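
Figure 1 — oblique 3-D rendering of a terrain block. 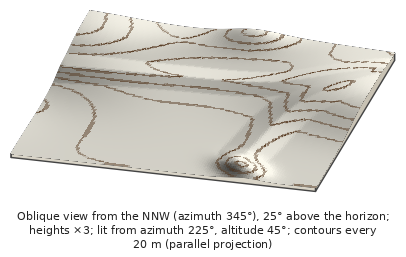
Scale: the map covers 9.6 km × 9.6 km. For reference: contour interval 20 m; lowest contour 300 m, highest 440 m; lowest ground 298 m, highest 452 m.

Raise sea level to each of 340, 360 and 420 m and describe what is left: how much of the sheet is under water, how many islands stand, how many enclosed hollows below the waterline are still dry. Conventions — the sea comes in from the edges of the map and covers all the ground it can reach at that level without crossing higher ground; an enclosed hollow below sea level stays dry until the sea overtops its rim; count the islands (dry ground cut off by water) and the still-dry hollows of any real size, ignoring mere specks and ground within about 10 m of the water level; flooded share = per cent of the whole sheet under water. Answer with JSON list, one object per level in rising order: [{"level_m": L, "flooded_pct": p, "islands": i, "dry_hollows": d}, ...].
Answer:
[{"level_m": 340, "flooded_pct": 42, "islands": 0, "dry_hollows": 0}, {"level_m": 360, "flooded_pct": 53, "islands": 1, "dry_hollows": 0}, {"level_m": 420, "flooded_pct": 95, "islands": 0, "dry_hollows": 0}]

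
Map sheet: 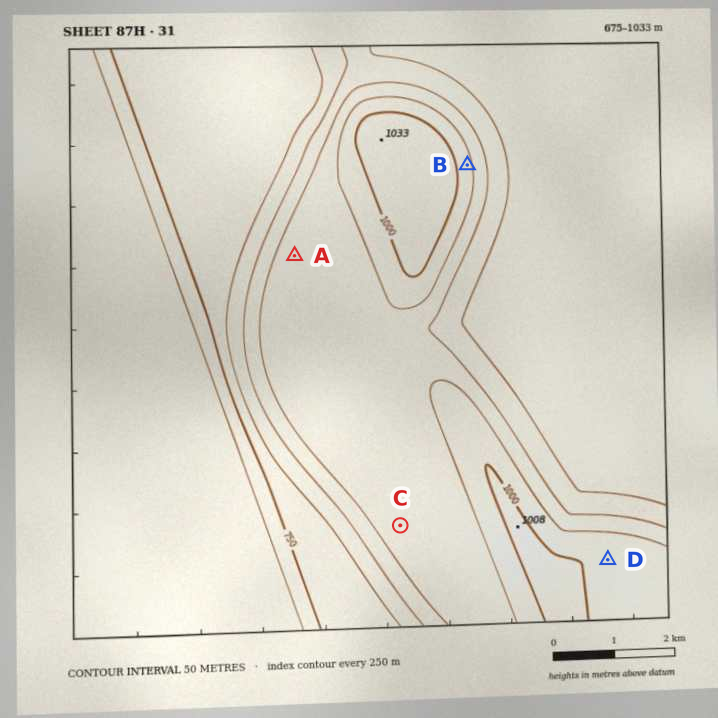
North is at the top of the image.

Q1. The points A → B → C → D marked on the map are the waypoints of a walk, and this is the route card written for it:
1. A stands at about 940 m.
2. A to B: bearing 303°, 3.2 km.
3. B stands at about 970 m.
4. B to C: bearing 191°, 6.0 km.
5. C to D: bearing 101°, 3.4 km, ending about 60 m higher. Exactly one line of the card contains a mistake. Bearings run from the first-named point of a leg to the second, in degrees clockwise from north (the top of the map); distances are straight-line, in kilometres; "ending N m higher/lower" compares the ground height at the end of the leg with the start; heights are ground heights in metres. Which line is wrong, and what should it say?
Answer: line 2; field bearing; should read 63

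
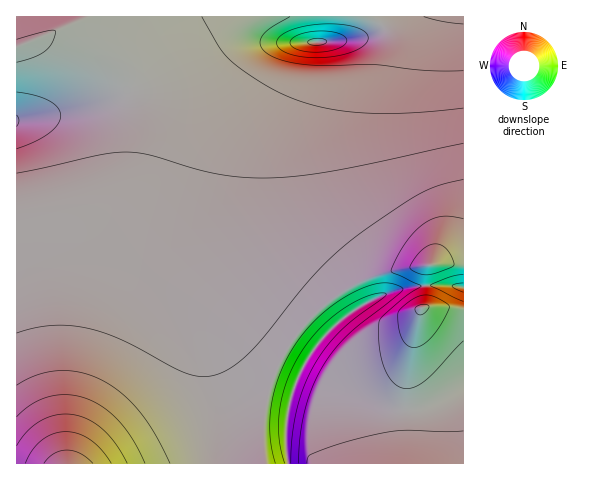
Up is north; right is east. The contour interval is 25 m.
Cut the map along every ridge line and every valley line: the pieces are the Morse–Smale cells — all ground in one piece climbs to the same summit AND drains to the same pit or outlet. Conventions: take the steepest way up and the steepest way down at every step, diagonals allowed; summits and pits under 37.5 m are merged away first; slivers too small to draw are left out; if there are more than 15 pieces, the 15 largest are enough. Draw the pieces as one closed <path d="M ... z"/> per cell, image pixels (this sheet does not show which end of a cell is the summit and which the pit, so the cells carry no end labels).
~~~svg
<path d="M386 16l-370 1 1 31 18-9 12-2 31 13 30 17 18 21 7 14 5 24-1 32-16 62-12 77-32 112-7 38-1 17 195-1-2-25 2-31 8-26 12-28-19-13-14-13-16-20-14-28-9-33-2-21 1-36 7-34 19-46 21-33 10-22 8-8 10-3 47-1 27-4 16-8z"/><path d="M463 16l-75 0-12 14-16 8-79 6-11 8-10 22-21 32-13 28-13 48-2 38 3 30 7 24 16 31 23 28 23 17 4 0 16-24 22-22 21-15 25-13 26-7 29-3 0 20 38 1z"/><path d="M47 37l-12 2-19 9 1 416 51-1 9-54 30-102 13-82 18-75 0-24-3-17-15-29-12-13-18-11z"/><path d="M425 286l-26 3-39 17-23 17-14 14-17 25-14-6-2-4-4-1-2 2 20 11-13 32-4 21-1 31 2 16 118-1 0-80 14-72 6-5z"/><path d="M453 286l-27 0 0 20-6 5-14 72 0 81 58-1 0-175z"/><path d="M426 266l-44 7-36 16-21 15-22 22-15 21-1 4 19 11 17-25 14-14 23-17 39-17 26-3z"/><path d="M285 353l-13 28-8 26-2 31 3 26 23-1-2-15 1-31 4-21 13-32z"/><path d="M213 182l-3 20 1 36 5 24 8 23 11 22 16 20 23 20 11 5 0-2-19-12-15-15-20-28-10-21-9-39-1-29 3-23z"/>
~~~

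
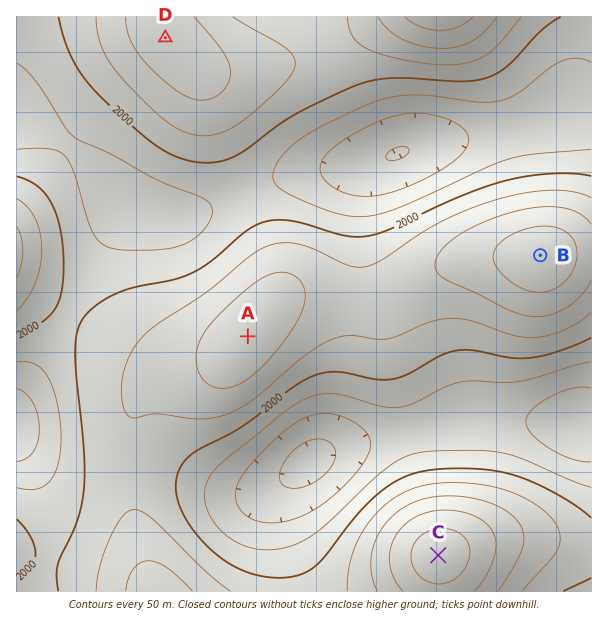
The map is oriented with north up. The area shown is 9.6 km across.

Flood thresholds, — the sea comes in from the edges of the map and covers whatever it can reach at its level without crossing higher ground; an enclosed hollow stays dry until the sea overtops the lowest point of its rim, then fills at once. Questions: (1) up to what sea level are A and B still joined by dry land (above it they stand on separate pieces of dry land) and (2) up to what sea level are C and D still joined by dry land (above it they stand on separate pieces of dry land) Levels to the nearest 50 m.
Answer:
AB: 2050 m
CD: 1950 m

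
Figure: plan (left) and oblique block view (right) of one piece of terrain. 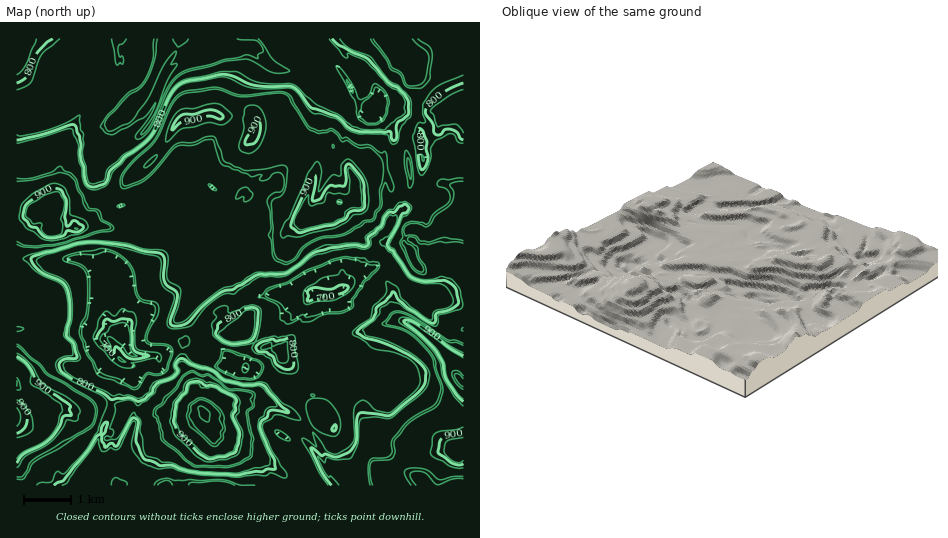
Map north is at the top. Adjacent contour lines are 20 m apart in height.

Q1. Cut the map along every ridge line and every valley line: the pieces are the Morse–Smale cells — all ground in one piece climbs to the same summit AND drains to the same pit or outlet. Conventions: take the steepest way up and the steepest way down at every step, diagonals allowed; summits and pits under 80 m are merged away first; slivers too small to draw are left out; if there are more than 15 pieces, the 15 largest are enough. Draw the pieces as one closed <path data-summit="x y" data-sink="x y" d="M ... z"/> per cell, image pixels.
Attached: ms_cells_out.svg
<path data-summit="319 216" data-sink="377 111" d="M392 38l-83 0 5 9 11 5 18 22-3 4-3 0-2 3-3 0-7-8-11-6-8 0-6 6-28-5-17-13-2-9-12 0-9 4-11-2-4 3-9-4-12 9-11 1-9 3-14 14-7-3-11 20-31 30-5 16-6 7-6 1-2 3 0 4 6 8-4 23 5 12 11 10 7 2 1 11 7 2 6 7 26-19 16-6 15-15 3-17 2-24-5-28 17-5 6 0 5 3 37 1 3 3 0 11-4 8 11 6 7-1 14-14 5 2 19 28 3-1 4 7-12 37 0 8 4 7 17-3 3-3 2-11 5-4 18 3 2-4-2-14 14-8 20 3 21-7 1 14 6 4 31-4 9 2 7 5 1-151-5 18-5 7-16 7-13 0-12-4 0-4-15-13z"/><path data-summit="319 216" data-sink="118 331" d="M213 113l-23 5 5 28 0 16-5 25-15 15-16 6-25 18 3 4 10 2 25-6 3 6 1 13-4 8-11 4-15 12-20 6-3 3 1 30-4 25 4 3 3 12 6 7 22 0 3-3 0-9 3-6 29-6 1-3-8-12 0-3 15-18 2-5 10-5 20-22 6 0 12-7 8 0 7 5 10-3 8-6 3-19 10-8 17-7-5-3-1-12 12-37-4-7-3 1-19-28-5-2-14 14-7 1-11-6 4-8 0-11-3-3-37-1z"/><path data-summit="460 379" data-sink="316 294" d="M392 264l-13 0-11 6-6 0-10 8-6 10-18 6 2 8 0 20-4 8 8 4-1 4 5 16-12 5-4 4-2 13 13 11 10 18 4 15 0 13-10 12-4 1-19-16-2 1 12 25 29 30 38 0-5-15 24-16-3-2-3-8 5-10 5-4 13 0 17 11-8-10-1-10 29-33 0-7-8-7-1-13-4-5 8-24 5-4 0-24-17-5-14-6-13 3z"/><path data-summit="204 414" data-sink="118 331" d="M190 331l-29 6-3 6 0 9-3 3-12 1-10-1-4-3-3-14-7-6-9 1-6 5 10 20 8 7-8 21-6 32-10 22-2 8-8 13-2 16 11 9 210 0-16-26-1-19-4-5 7-7 14 5 13-11 7 5 7 1 0-11-2-6-6-6-6 0-5 2 3 11-11 5-42-24-21-4-12 5-10 0-5-3-13 14-4-5-2-13-7-11-1-7-7-10 2-9 10-6-11-9 6-7z"/><path data-summit="17 383" data-sink="118 331" d="M80 258l-24 0-6 3-34-2 1 227 79-1-10-8 1-11 19-41 8-39 8-21-8-7-5-11-5-7 4-6 8-3-9-9-3-49-8-9z"/><path data-summit="204 414" data-sink="316 294" d="M302 286l-14 5-50 9-15-2-9 6-8 9 0 7-4 7 0 6-10-2-8 11 11 9-10 6-2 9 7 10 1 7 7 11 2 13 4 5 13-14 5 3 10 0 12-5 6 0 15 4 44 24 9-5-3-11 11-2 7 8 1 14-7 0-7-5-6 6 20 17 11-8 2-5 0-13-11-29-16-15 2-13 4-4 12-5-5-16 1-4-8-4 4-8-1-27-2-1-13 0z"/><path data-summit="319 216" data-sink="316 294" d="M372 174l-4 0-14 8 0 18-19 14-28 5-16 8-8 9-2 16-8 6-10 3-7-5-8 0-12 7-6 0-20 22-11 6-1 4-14 15-1 6 8 14 11 3 5-23 16-12 15 2 24-3 26-6 10-5 4 0 12 8 18 0 14-6 11-16 14-3 8-5 16 2 9 14 16 17 13-3 14 6 16 4 1-37-11-6-21-1-9 7-4 0-4-4-5-13-6-6 2-8 4-7-8-15-12-12 2-13-3-8-3-4z"/><path data-summit="45 209" data-sink="377 111" d="M115 38l-17 0-2 5-6 7-20 7-7 6-5 12-1 21-8 10-9 4 4 6 7 29-22 9-13-1 0 56 11 3 13 0 3-2 9 20 5-2 47-2 25 10 5-8-7-8-7-2-1-11-7-2-11-10-5-12 4-23-6-8 1-8-2-7 8-9 10-4 17-18-4-6-11-6-5-8 2-9 9-10z"/><path data-summit="45 209" data-sink="118 331" d="M43 210l-3 2-24-2 0 48 22 3 42-3 16 6 9 13 0 31 2 14 6 8 6 2 3-4 2-20-1-30 3-3 20-6 29-19 1-12-4-12-25 6-14-4-4 8-25-10-47 2-5 2z"/><path data-summit="204 414" data-sink="377 111" d="M308 38l-192 0 3 29-9 10-2 9 5 8 10 5 6 7 15-15 11-20 7 3 14-14 9-3 11-1 12-9 9 4 4-3 11 2 9-4 12 0 2 9 8 7 13 8 24 3 6-6 8 0 11 6 7 8 3 0 2-3 3 1 3-5-7-10-11-12-11-5z"/><path data-summit="319 216" data-sink="118 331" d="M409 170l-16 3-6 4 5 12-2 13 12 12 8 15-4 7-2 8 6 6 5 13 4 4 4 0 9-7 21 1 10 6 1-76-8-5-9-2-31 4-6-4z"/><path data-summit="460 379" data-sink="118 331" d="M463 389l-28 33 1 10 9 10-21-12-12 2-8 13 3 8 3 2-24 16 6 15 72-1z"/><path data-summit="204 414" data-sink="377 111" d="M97 38l-80 0-1 71 8 4 7 0 18-7 9-14 0-17 5-12 7-6 20-7 6-7z"/><path data-summit="460 379" data-sink="118 331" d="M295 429l-2 0-7 9 4 3 1 19 13 22 4 4 43 0-11-15-16-15-10-24-2-2-8 4z"/><path data-summit="319 216" data-sink="118 331" d="M463 38l-70 0 0 2 5 11 15 13 1 6 24 2 13-5 6-5 3-7z"/>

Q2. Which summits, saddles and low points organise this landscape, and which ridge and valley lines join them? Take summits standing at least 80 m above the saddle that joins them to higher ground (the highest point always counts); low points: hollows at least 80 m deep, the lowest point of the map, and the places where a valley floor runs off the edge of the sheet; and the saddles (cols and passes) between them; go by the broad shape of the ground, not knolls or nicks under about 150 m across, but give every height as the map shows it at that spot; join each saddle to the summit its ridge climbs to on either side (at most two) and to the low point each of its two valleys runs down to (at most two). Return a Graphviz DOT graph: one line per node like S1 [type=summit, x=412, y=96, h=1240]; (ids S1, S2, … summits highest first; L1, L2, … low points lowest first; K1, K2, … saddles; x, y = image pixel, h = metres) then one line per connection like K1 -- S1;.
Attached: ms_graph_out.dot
graph terrain {
  S1 [type=summit, x=204, y=414, h=981];
  S2 [type=summit, x=460, y=378, h=977];
  S3 [type=summit, x=17, y=382, h=964];
  S4 [type=summit, x=319, y=216, h=930];
  S5 [type=summit, x=47, y=209, h=930];
  L1 [type=low, x=120, y=333, h=673];
  L2 [type=low, x=341, y=289, h=681];
  L3 [type=low, x=377, y=111, h=723];
  K1 [type=saddle, x=133, y=228, h=827];
  K2 [type=saddle, x=110, y=407, h=814];
  K3 [type=saddle, x=404, y=207, h=786];
  K4 [type=saddle, x=314, y=435, h=780];
  K5 [type=saddle, x=213, y=309, h=779];
  K6 [type=saddle, x=305, y=418, h=778];
  K7 [type=saddle, x=185, y=334, h=778];
  K1 -- S4;
  K1 -- S5;
  K1 -- L1;
  K1 -- L3;
  K2 -- S1;
  K2 -- S3;
  K2 -- L1;
  K3 -- S4;
  K3 -- L2;
  K3 -- L3;
  K4 -- S1;
  K4 -- S2;
  K4 -- L1;
  K4 -- L2;
  K5 -- S1;
  K5 -- S4;
  K5 -- L2;
  K6 -- S1;
  K6 -- L1;
  K6 -- L2;
  K7 -- S1;
  K7 -- S4;
  K7 -- L1;
  K7 -- L2;
}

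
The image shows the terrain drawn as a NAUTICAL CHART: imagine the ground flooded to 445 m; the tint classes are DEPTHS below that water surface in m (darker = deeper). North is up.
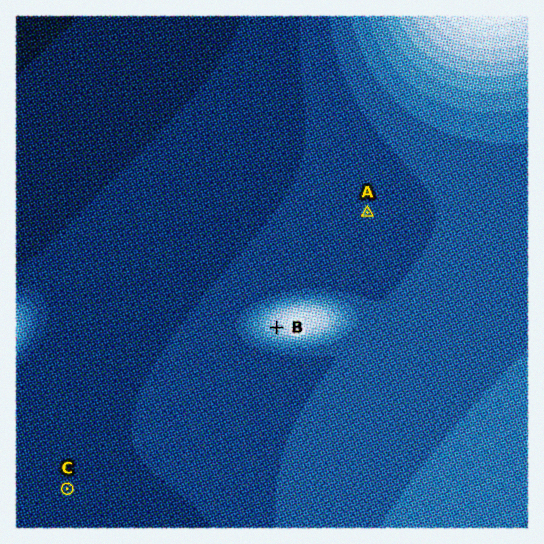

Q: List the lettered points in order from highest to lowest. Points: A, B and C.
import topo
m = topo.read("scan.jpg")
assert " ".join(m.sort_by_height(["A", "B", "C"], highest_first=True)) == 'B A C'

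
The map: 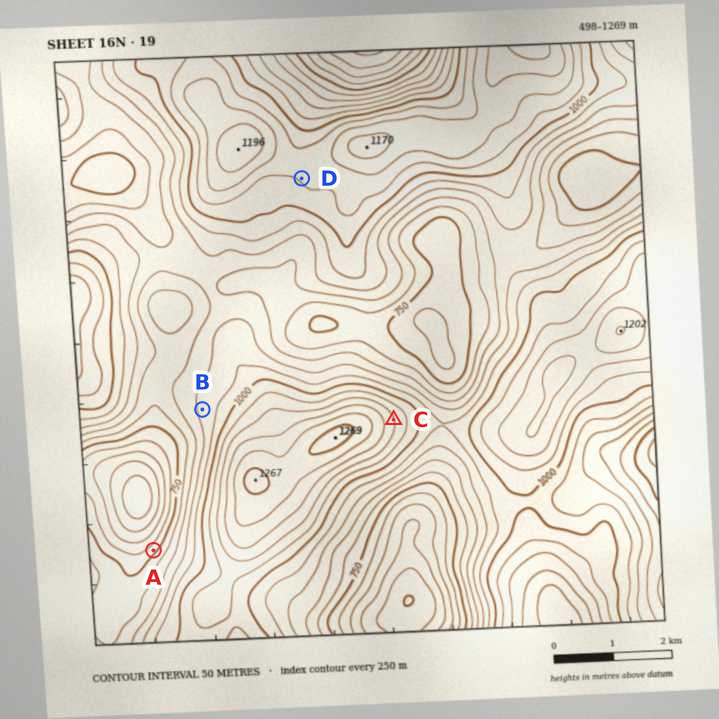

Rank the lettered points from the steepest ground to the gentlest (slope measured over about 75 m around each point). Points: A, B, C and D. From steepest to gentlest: A C B D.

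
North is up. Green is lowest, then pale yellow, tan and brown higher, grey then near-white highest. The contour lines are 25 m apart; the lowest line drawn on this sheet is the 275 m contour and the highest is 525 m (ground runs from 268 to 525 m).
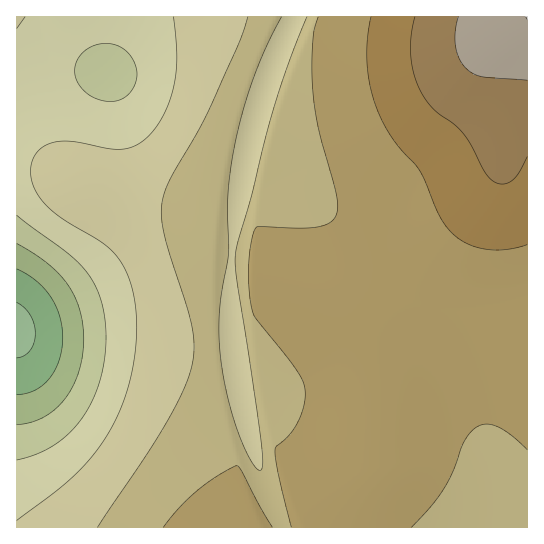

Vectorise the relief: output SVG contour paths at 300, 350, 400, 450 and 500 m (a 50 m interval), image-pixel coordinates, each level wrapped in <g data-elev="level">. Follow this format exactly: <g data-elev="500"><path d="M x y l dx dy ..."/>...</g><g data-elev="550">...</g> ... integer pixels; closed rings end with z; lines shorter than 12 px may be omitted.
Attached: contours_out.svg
<g data-elev="300"><path d="M17 269l19 12 15 16 9 20 3 21-4 22-9 18-7 7-8 5-9 3-9 2"/></g><g data-elev="350"><path d="M17 215l52 39 19 20 8 13 6 15 3 16 1 19-2 22-4 23-8 20-11 17-13 15-15 12-18 9-18 5"/><path d="M103 101l-12-5-9-7-6-10-1-10 3-11 8-8 11-5 12-2 10 3 10 8 6 11 2 12-4 12-7 8-11 4z"/></g><g data-elev="400"><path d="M248 17l-9 25-28 64-14 27-27 46-8 23 0 16 3 19 22 70 6 23 1 21-4 20-10 26-17 32-66 98"/><path d="M307 17l-18 44-14 44-40 149 2 28 25 167 0 17-1 4-2 0-6-7-8-15-8-20-8-25-9-46-1-42 3-25 6-35 0-61 7-52 9-35 11-33 12-29 15-28"/></g><g data-elev="450"><path d="M371 17l-4 22 0 23 3 21 5 22 7 16 9 16 30 35 16 38 7 13 7 9 8 7 10 5 10 4 24 2 24-5"/></g><g data-elev="500"><path d="M458 17l-3 16 1 14 4 12 7 11 7 4 9 3 44 3"/></g>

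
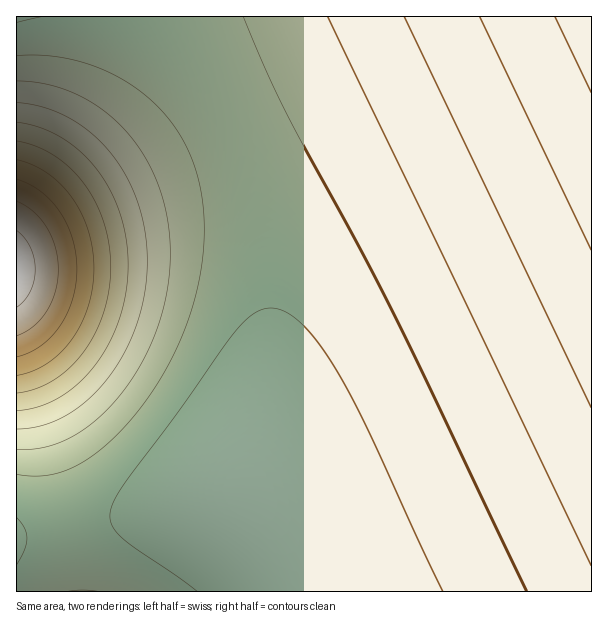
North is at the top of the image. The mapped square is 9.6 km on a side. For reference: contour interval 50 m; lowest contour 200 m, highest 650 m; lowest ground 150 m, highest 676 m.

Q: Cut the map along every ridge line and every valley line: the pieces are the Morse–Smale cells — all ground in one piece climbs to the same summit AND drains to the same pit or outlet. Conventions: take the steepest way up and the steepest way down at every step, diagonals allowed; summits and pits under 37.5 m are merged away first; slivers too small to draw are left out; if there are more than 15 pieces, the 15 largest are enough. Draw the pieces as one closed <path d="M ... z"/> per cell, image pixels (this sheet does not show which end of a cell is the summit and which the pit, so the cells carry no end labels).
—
<path d="M591 16l-139 0-224 107 18 42 14 51 8 44 3 40-3 71-8 49-12 54 0 18 34 42 22 33 9 18 1 7 278-1z"/><path d="M227 124l-72 36-68 38-49 31-22 17 1 290 67-10 66-14 72-18 26-3 0-17 12-54 10-64 0-81-6-44-8-33-15-45z"/><path d="M147 16l-131 1 1 229 21-17 49-31 68-38 73-37-32-52-22-29z"/><path d="M248 492l-26 2-72 18-66 14-67 10-1 55 296 1 1-7-9-18-22-33z"/><path d="M450 16l-302 1 39 42 21 30 18 33 4 0z"/>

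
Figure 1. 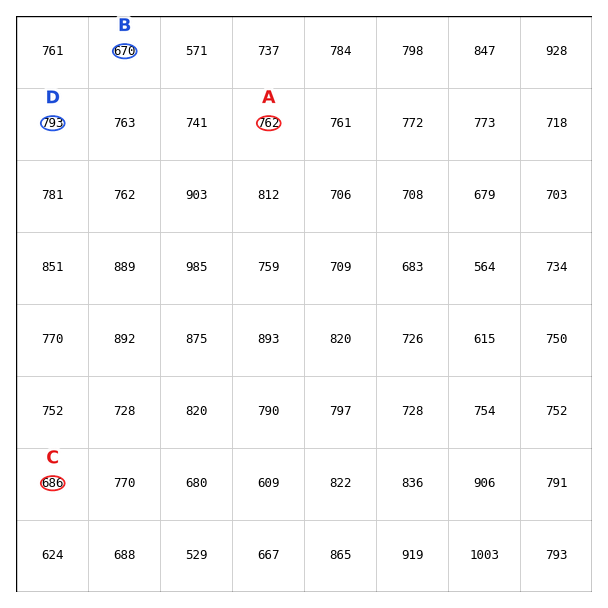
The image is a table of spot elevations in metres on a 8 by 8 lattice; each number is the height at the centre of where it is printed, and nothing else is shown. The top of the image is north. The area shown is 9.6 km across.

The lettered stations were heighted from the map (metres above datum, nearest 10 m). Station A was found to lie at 760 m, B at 670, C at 690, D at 790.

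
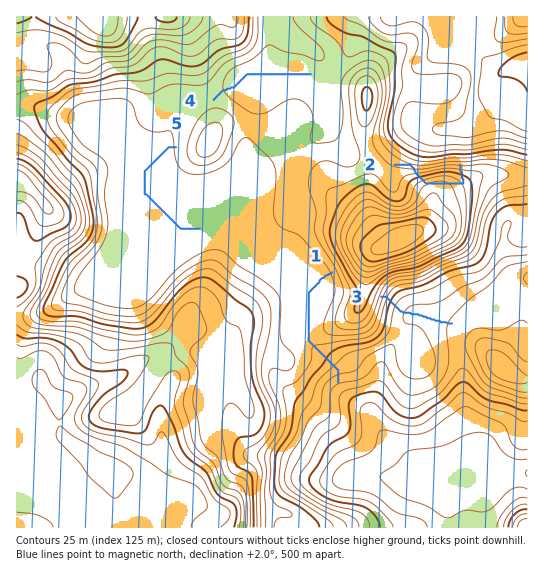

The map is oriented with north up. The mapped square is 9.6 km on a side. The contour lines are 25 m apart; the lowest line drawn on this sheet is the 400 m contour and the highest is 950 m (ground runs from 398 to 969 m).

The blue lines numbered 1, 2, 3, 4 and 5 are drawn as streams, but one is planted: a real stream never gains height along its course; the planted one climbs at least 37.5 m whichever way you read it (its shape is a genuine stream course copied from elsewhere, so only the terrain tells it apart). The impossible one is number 2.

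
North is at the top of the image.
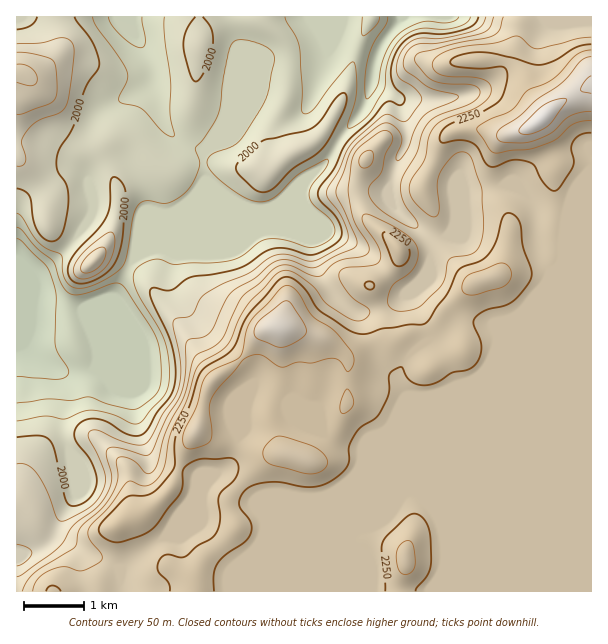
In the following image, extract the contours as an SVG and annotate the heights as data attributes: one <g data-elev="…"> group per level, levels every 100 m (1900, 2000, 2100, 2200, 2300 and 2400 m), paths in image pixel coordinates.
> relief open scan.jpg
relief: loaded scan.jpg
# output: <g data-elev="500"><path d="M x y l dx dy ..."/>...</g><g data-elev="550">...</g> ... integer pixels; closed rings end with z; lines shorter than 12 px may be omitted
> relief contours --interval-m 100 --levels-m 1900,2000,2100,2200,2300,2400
<g data-elev="1900"><path d="M17 227l6 4 15 18 15 12 8 23 8 9 6 2 9-1 30-11 5 0 4 3 33 50 4 14 1 22-1 12-3 9-13 11-9 5-24-4-22-8-17 3-25-1-30 4"/><path d="M142 17l3 24-1 5-3 2-9-3-10-9-11-12-3-7"/><path d="M459 17l-4 4-7 2-26-1-12 5-11 6-8 9-6 12-8 33-8 11-3 1-1-18 3-22 6-17 12-18 2-7"/></g><g data-elev="2000"><path d="M75 282l11 1 15-6 10-8 7-12 5-20 3-42-3-10-7-8-3 0-2 3-1 24-4 14-9 12-20 21-8 12-1 6 0 6z"/><path d="M263 192l10-4 20-19 21-13 9-9 7-10 14-27 3-11-2-6-3 0-6 5-15 22-8 8-10 3-39 9-7 5-19 17-2 6 3 6 15 15z"/><path d="M17 188l9 4 4 5 4 25 7 14 9 5 4 0 4-2 6-12 4-29-2-14-9-14 0-15 3-8 14-22 12-38 11-16 2-6-1-9-5-12-18-27"/><path d="M37 17l-2 5-5 4-13 3"/><path d="M195 17l-9 13-3 14 6 28 3 7 3 3 5-3 4-7 6-14 3-11-1-17-9-13"/><path d="M478 17l-4 7-8 5-22 5-27 0-10 5-9 9-6 14-1 13 4 12 9 9 0 6-5 3-9-4-4 1-15 18-21 18-7 11-10 21-15 21 0 4 2 5 15 15 6 12 1 9-6 7-13 8-11 4-6-1-21-6-13 1-9 4-17 12-9 4-24 5-22 3-20 13-6 0-10-2-5 2 2 10 15 33 6 17 3 21-2 18-5 9-12 15-9 16-7 6-6 1-7-2-21-12-11-3-10 1-9 6-3 6 1 8 15 20 7 17-2 12-7 11-13 6-4 0-4-3-3-8-10-46-6-10-9-3-22 1"/></g><g data-elev="2100"><path d="M82 272l4 1 4-1 10-6 6-11 0-4-2-3-6 0-11 8-6 10z"/><path d="M17 114l6 0 28-11 5-6 1-10-1-19-3-8-18-6-18-2"/><path d="M494 17l-4 10-7 6-43 10-23 1-6 3-5 6-3 10 1 5 3 4 22 16 28 7 1 3-6 4-21 9-8 5-8 13-7 19-9 12-3 0 0-2 5-14 1-7-5-8-8-6-6 0-6 4-18 14-7 8-15 37-1 6 20 45 1 5-1 4-41 21-7 0-20-7-12 1-7 5-14 12-24 15-6 9-15 30-6 5-15 2-3 3-1 30-3 18-4 11-12 18-14 33-6 4-27-8-8-1-3 2-2 6 5 18 1 7-3 11-7 10-7 8-22 16-9 17-7 7-34 25-6 3"/></g><g data-elev="2200"><path d="M361 167l4 1 6-3 2-7-1-7-4-1-7 5-2 6z"/><path d="M591 37l-13 2-41 10-6-2-10-10-6-1-20 7-40 5-12 5-7 4-3 5-1 4 3 5 3 3 11 2 22 1 11 2 8 5 1 8-4 7-8 7-35 13-10 8-6 11-4 23-14 21 0 10 4 9 9 10 8 5 6 0 2-9-2-24 4-12 14-17 7-2 6 2 5 7 9 30 1 39-1 10-4 9-7 5-18 3-4 3-7 24-22 22-12 5-12 0-6-3-2-3 1-12 5-9 14-10 6-7 4-10-1-9-6-9-13-10-27-14-8 0-1 3 1 4 15 24 3 8-1 6-2 3-4 2-30 3-3 2-2 5 2 7 9 13 20 16-2 6-8 4-10-2-21-14-15-18-19-14-10-3-9 4-30 33-7 11-7 20-5 7-8 7-17 10-5 6-10 33-16 33-6 31-6 12-6 6-6 3-6 0-10-5-3 1-19 25-19 20-2 4 0 5 4 7 9 11 1 4-1 3-18 10-6-1-12-3-15 3-12 9-5 12"/></g><g data-elev="2300"><path d="M401 573l4 2 5-2 3-3 2-4-1-18-4-7-8 2-5 8 0 13z"/><path d="M302 473l12 1 9-4 4-6-2-8-5-6-8-4-30-10-7 1-9 9-3 9 4 7 6 3z"/><path d="M188 449l13-3 9-5 2-7-3-24 2-11 8-12 23-26 5-4 8-2 6 0 15 10 6 2 15-5 15 1 21-5 8 4 6 9 1 1 3-3 3-9-3-9-17-21-22-14-13-22-6-7-6-2-5 2-30 32-5 10-4 22-3 6-26 12-9 8-3 7-6 23-13 27 0 10z"/><path d="M341 413l3 1 3-2 6-7 0-7-5-9-3 1-4 11-1 7z"/><path d="M466 294l10 1 28-9 7-8-1-9-4-5-6-1-31 12-5 4-2 6 1 6z"/><path d="M591 50l-7 1-7 3-23 24-9 6-18 7-15 19-24 10-10 6-1 3 14 22 7 2 14-3 16-1 11-2 16-7 18-16 9-3 9 0"/></g><g data-elev="2400"><path d="M521 134l11 0 16-8 6-6 13-21-4-1-8 2-13 6-22 22-1 3z"/><path d="M591 76l-7 7-3 7 10 3"/></g>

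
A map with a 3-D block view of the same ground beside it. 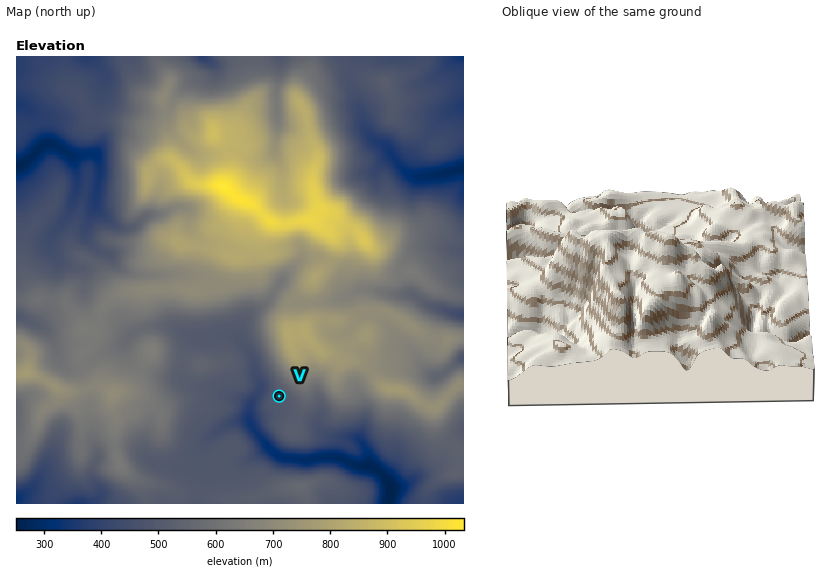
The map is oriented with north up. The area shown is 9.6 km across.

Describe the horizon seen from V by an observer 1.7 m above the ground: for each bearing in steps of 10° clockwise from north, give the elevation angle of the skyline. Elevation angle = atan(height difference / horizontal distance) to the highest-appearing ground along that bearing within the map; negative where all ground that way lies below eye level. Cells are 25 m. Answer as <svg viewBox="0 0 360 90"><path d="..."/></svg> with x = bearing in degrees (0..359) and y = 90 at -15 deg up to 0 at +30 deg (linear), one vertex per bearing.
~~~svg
<svg viewBox="0 0 360 90"><path d="M0 36l10-9 10-4 10-1 10 2 10 3 10 4 10 5 10 5 10 5 10 4 10 3 10 3 10 1 10 1 10 0 10-1 10 0 10 1 10 1 10 0 10 1 10 0 10-1 10-2 10-1 10-1 10-2 10 2 10-1 10 2 10-2 10-2 10-1 10-3 10-2"/></svg>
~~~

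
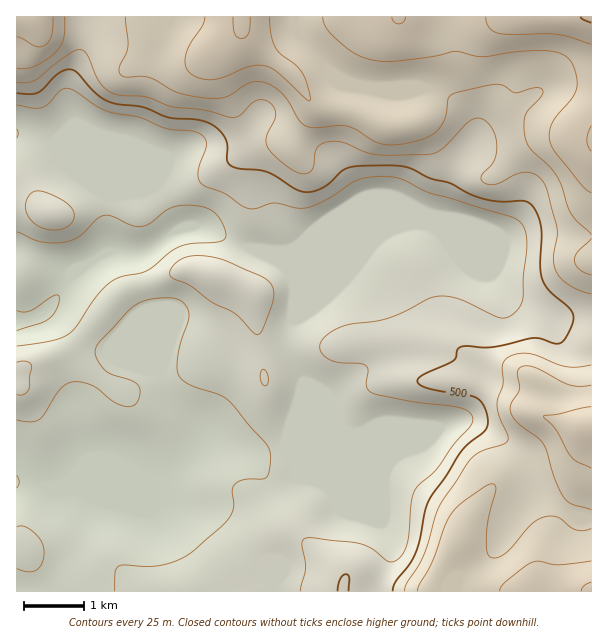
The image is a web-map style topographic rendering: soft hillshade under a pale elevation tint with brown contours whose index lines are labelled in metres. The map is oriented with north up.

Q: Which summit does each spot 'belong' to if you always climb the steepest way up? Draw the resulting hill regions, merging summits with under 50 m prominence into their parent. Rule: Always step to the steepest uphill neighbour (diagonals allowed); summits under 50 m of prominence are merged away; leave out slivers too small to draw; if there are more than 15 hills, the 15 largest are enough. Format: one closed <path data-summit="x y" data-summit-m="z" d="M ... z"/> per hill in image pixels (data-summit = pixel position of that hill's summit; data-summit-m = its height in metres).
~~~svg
<path data-summit="591 17" data-summit-m="627" d="M591 16l-505 1 0 15-2 13-12 29-5 19 7 33 29 66-2 1-11-7-23-24-11-22-40-6 1 458 358 0 3-2 0-6 13-30-1-17-6-12-10-7-32-12-10-14-11-10-27-4 0-17-6-11-5-3 110-1 9-2 57-24 9-9 7-15 5-13 0-11-9-10-18-7-40-1-30 6-24 13 7-11 0-26-4-27-6-13-14-14-76-31 18 1 18-6 49 0 50-20 25-2 9 5 11 11 15 20 31 14 13 17 13 11 36 16 37-2z"/><path data-summit="591 591" data-summit-m="604" d="M426 224l-25 2-50 20-49 0-18 6-13 0 71 30 14 14 6 13 4 27 0 26-4 8 30-14 21-2 31 0 27 8 9 10 0 11-5 13-7 15-9 9-57 24-9 2-54 2-55-2 6 9 5 10-1 12 27 5 11 10 10 14 32 12 10 7 6 12 1 17-13 30-1 8 214 0 1-275-38 1-36-16-13-11-13-17-31-14-15-20-11-11z"/><path data-summit="35 17" data-summit-m="592" d="M86 16l-70 1 0 115 2 2 38 6 11 22 23 24 12 7-28-67-7-33 1-10 17-44z"/>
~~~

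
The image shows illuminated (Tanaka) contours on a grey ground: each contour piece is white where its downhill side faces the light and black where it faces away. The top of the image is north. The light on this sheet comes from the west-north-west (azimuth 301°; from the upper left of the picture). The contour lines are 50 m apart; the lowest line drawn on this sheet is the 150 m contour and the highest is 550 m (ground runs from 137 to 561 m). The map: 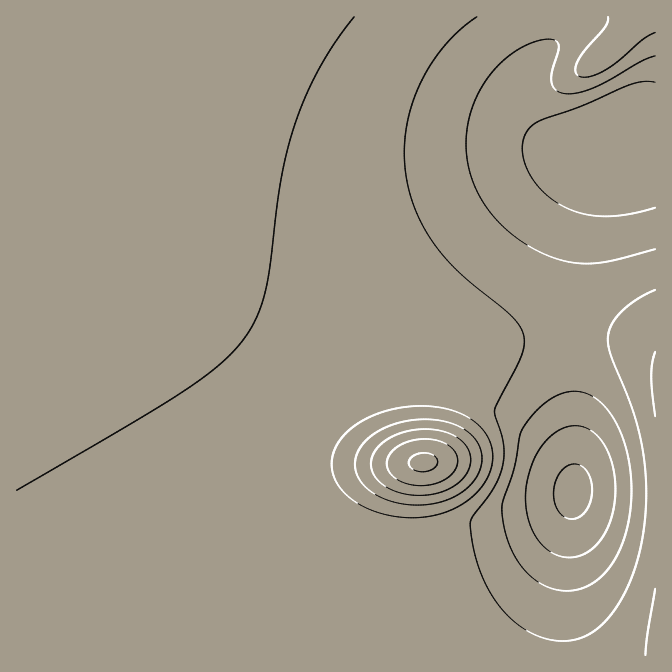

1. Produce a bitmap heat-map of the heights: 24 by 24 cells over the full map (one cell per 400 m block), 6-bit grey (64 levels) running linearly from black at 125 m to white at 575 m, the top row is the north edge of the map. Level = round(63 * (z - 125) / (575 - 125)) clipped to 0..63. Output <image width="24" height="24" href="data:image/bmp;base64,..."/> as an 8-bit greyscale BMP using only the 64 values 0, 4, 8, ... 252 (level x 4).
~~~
<image width="24" height="24" href="data:image/bmp;base64,Qk12BgAAAAAAADYEAAAoAAAAGAAAABgAAAABAAgAAAAAAEACAAATCwAAEwsAAAABAAAAAAAAAAAAAAEBAQACAgIAAwMDAAQEBAAFBQUABgYGAAcHBwAICAgACQkJAAoKCgALCwsADAwMAA0NDQAODg4ADw8PABAQEAAREREAEhISABMTEwAUFBQAFRUVABYWFgAXFxcAGBgYABkZGQAaGhoAGxsbABwcHAAdHR0AHh4eAB8fHwAgICAAISEhACIiIgAjIyMAJCQkACUlJQAmJiYAJycnACgoKAApKSkAKioqACsrKwAsLCwALS0tAC4uLgAvLy8AMDAwADExMQAyMjIAMzMzADQ0NAA1NTUANjY2ADc3NwA4ODgAOTk5ADo6OgA7OzsAPDw8AD09PQA+Pj4APz8/AEBAQABBQUEAQkJCAENDQwBEREQARUVFAEZGRgBHR0cASEhIAElJSQBKSkoAS0tLAExMTABNTU0ATk5OAE9PTwBQUFAAUVFRAFJSUgBTU1MAVFRUAFVVVQBWVlYAV1dXAFhYWABZWVkAWlpaAFtbWwBcXFwAXV1dAF5eXgBfX18AYGBgAGFhYQBiYmIAY2NjAGRkZABlZWUAZmZmAGdnZwBoaGgAaWlpAGpqagBra2sAbGxsAG1tbQBubm4Ab29vAHBwcABxcXEAcnJyAHNzcwB0dHQAdXV1AHZ2dgB3d3cAeHh4AHl5eQB6enoAe3t7AHx8fAB9fX0Afn5+AH9/fwCAgIAAgYGBAIKCggCDg4MAhISEAIWFhQCGhoYAh4eHAIiIiACJiYkAioqKAIuLiwCMjIwAjY2NAI6OjgCPj48AkJCQAJGRkQCSkpIAk5OTAJSUlACVlZUAlpaWAJeXlwCYmJgAmZmZAJqamgCbm5sAnJycAJ2dnQCenp4An5+fAKCgoAChoaEAoqKiAKOjowCkpKQApaWlAKampgCnp6cAqKioAKmpqQCqqqoAq6urAKysrACtra0Arq6uAK+vrwCwsLAAsbGxALKysgCzs7MAtLS0ALW1tQC2trYAt7e3ALi4uAC5ubkAurq6ALu7uwC8vLwAvb29AL6+vgC/v78AwMDAAMHBwQDCwsIAw8PDAMTExADFxcUAxsbGAMfHxwDIyMgAycnJAMrKygDLy8sAzMzMAM3NzQDOzs4Az8/PANDQ0ADR0dEA0tLSANPT0wDU1NQA1dXVANbW1gDX19cA2NjYANnZ2QDa2toA29vbANzc3ADd3d0A3t7eAN/f3wDg4OAA4eHhAOLi4gDj4+MA5OTkAOXl5QDm5uYA5+fnAOjo6ADp6ekA6urqAOvr6wDs7OwA7e3tAO7u7gDv7+8A8PDwAPHx8QDy8vIA8/PzAPT09AD19fUA9vb2APf39wD4+PgA+fn5APr6+gD7+/sA/Pz8AP39/QD+/v4A////AHh4eHh4eHh0dHh4eHh4dHRwbGhkZGRsfHh4eHh4eHh4dHR0dHR0dHBwaGBcWFxkeHx8eHh4eHh4eHh0dHR0dHBsZFhMREhYcHx8fHx4eHh4eHh4eHR0dHBsYEw8MDRIaHx8fHx8eHh4eHh4eHh0dHBoXEQsHCA8YHx8fHx8fHx4eHh4eHiEkJB8YEAgDBAwXIB8fHx8fHx8fHh4eIyszNS4gEggDBAsXICAfHx8fHx8fHx4fJC44OzQlFQsGBg0YICAgIB8fHx8fHx8eICUrLSkfFQ8LCxEaICAgICAgHx8fHx8fHh4fHx4aFxMQEBUcICAgICAgIB8fHx8fHh4eHRwbGRYUFBgeISAgICAgICAfHx8fHh4dHRwbGRgWFxkdISEhICAgICAgHx8fHh4dHBsaGRgXFxkcISEhISAgICAgHx8fHh0cGxoZFxYVFRYYISEhISEhICAgHx8eHh0bGhgXFRQTEhMUISEhISEhISAgIB8eHRwbGRcVExEPDw8QIiEhISEhISAgIB8eHRwaGBUTEA4MCwsLIiIiISEhISEgIB8eHRsZFxQRDgsJBwcIIiIiIiEhISEgIB8eHRsZFhMQDAkHBQUFIiIiIiIiISEhIB8eHRsZFhMPDAkHBQQEIiIiIiIiIiEhICAfHRsZFxMQDQwMCQYGIiIiIiIiIiIhISAfHhwaGBUSDw8TFQ8LIiIiIiIiIiIhISAgHx0bGRcUEhATGhoTISIjIyMiIiIiISEgHx4dGxkXFRMTFhoaA=="/>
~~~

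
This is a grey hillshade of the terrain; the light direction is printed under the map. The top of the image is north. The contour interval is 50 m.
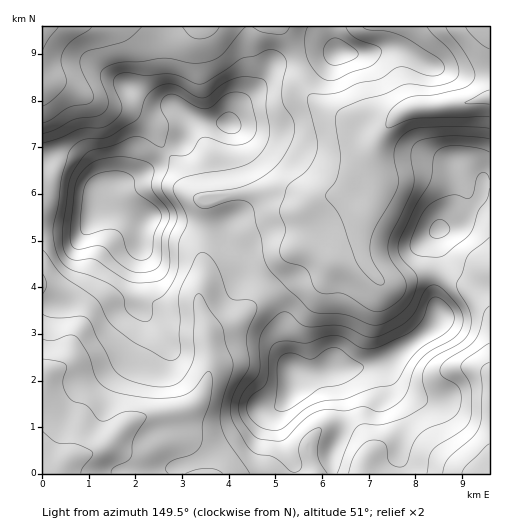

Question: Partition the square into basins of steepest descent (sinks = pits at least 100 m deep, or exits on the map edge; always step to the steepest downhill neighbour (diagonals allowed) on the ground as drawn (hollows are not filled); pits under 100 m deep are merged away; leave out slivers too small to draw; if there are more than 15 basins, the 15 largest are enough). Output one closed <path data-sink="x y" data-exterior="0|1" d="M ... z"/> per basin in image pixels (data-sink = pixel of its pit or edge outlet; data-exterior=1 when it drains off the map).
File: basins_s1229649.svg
<path data-sink="489 27" data-exterior="1" d="M489 26l-156 0 1 15 5 12-19 0-46 11-14 21-24 24-7 15-27-2-10-4-11 25-15 9-28 24-24 9-7 4-8 10-3 12 8-2 14 1 26 11 5-4 13 0 32 10 32 0 5 14 12 14 4 13 23 22 11 20 3 8 0 31 11 27 24-4 9-3 32-1 27-6 38-28 13-12 2-8-6-18 2-62 4-5 10-2 9-6 22-23 2-14 7-1z"/><path data-sink="43 473" data-exterior="1" d="M67 157l-25 3 0 313 290 1 0-24 12-31-1-21-7-25-3-4-5 0-21 6-12 1-2-2-9-25 0-31-3-8-11-20-23-22-4-13-12-14-5-14-32 0-32-10-13 0-5 4-14-7-19-5-15 3 0-6 3-10-2-13-16-19z"/><path data-sink="43 27" data-exterior="1" d="M332 26l-289 0-1 132 25-1 14 7 18 24 0 13 6-10 6-5 27-10 28-24 15-9 11-25 10 4 27 2 7-15 24-24 14-21 46-11 19 0-5-12z"/><path data-sink="489 473" data-exterior="1" d="M489 184l-6 0-2 14-22 23-9 6-10 2-4 5-2 62 6 21-6 9-47 36-27 6-26 2 9 28 1 21-12 31 1 24 157-1z"/>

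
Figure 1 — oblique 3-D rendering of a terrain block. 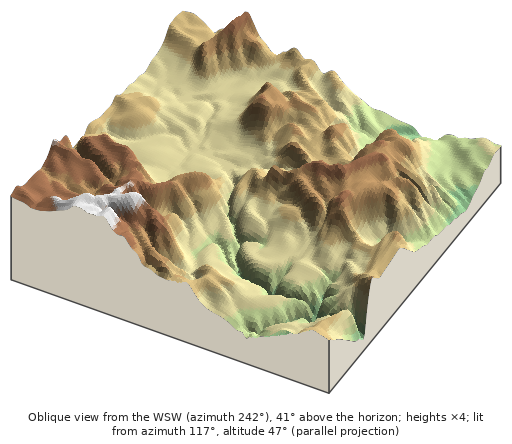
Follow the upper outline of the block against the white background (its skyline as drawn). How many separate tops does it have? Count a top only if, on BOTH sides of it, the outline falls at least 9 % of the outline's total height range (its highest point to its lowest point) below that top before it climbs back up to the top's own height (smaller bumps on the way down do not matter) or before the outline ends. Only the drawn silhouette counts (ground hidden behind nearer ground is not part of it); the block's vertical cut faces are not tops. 2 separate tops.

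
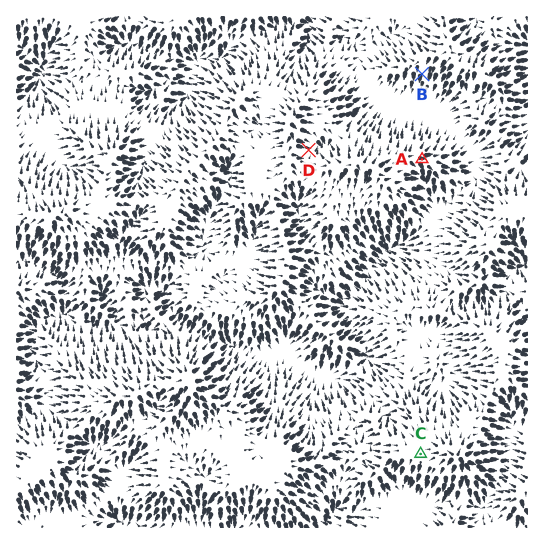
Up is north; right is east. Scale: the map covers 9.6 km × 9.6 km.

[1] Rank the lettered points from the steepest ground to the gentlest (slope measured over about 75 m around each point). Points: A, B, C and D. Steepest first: B A D C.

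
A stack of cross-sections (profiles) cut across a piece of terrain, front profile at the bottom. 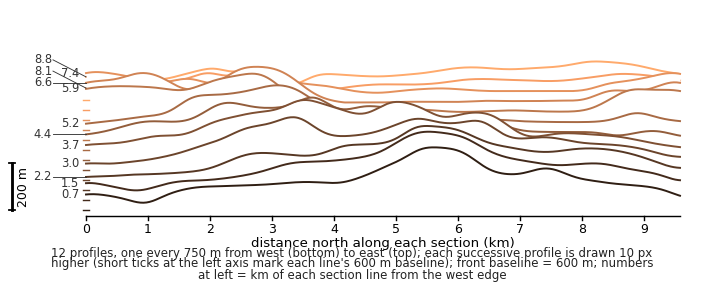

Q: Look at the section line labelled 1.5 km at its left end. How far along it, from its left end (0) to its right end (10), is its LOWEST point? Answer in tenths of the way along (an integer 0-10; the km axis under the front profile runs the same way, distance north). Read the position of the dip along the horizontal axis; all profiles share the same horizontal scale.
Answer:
1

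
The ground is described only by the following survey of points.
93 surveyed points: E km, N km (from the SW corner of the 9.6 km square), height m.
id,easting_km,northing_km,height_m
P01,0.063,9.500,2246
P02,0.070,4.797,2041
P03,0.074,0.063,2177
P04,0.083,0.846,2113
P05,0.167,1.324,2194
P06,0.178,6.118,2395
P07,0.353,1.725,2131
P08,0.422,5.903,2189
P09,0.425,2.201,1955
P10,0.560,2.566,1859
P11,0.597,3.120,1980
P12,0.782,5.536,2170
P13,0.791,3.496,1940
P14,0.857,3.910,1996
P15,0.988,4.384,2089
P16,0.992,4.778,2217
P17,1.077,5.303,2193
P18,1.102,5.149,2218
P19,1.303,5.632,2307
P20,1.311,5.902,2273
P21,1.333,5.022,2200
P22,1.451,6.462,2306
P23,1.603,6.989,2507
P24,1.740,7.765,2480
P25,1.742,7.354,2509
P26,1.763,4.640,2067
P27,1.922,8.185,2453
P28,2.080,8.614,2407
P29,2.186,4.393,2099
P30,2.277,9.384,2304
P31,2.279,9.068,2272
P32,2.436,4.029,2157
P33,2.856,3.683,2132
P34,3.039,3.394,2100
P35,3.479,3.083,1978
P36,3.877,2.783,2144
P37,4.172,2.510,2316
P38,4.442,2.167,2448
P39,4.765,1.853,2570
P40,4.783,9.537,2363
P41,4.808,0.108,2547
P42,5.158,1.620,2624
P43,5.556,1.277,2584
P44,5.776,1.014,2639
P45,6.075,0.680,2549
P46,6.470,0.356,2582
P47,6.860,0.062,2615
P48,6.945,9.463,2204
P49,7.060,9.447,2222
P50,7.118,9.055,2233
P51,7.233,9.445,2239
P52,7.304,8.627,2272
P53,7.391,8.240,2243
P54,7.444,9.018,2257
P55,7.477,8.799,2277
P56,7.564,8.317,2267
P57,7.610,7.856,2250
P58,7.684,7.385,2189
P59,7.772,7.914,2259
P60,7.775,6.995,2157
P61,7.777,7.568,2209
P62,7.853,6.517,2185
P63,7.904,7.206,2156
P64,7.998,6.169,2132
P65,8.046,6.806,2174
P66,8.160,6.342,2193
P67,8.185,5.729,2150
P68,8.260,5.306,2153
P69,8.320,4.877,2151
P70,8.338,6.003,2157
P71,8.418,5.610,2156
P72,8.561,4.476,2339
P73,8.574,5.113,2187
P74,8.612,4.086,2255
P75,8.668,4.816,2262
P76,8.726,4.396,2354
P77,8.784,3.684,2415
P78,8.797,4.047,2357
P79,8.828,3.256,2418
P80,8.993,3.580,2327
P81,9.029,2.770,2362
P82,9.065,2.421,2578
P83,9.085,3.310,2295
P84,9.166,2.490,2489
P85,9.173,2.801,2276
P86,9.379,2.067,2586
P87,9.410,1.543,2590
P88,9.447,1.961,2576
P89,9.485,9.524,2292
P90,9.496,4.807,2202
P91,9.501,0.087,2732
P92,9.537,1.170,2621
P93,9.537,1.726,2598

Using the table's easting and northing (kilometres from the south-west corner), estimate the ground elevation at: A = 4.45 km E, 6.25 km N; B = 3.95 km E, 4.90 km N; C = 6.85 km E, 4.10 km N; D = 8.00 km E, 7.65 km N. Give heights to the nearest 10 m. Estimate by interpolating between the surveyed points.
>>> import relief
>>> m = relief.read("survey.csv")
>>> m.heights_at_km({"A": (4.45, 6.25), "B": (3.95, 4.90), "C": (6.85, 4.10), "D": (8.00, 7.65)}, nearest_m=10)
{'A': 2100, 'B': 2150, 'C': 2280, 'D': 2200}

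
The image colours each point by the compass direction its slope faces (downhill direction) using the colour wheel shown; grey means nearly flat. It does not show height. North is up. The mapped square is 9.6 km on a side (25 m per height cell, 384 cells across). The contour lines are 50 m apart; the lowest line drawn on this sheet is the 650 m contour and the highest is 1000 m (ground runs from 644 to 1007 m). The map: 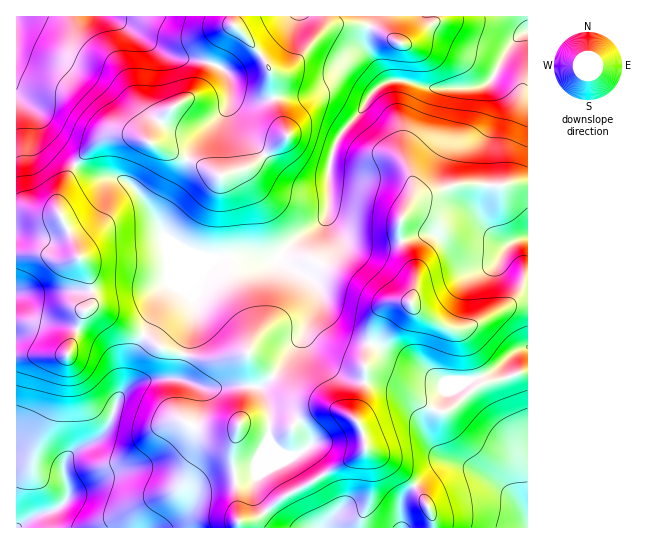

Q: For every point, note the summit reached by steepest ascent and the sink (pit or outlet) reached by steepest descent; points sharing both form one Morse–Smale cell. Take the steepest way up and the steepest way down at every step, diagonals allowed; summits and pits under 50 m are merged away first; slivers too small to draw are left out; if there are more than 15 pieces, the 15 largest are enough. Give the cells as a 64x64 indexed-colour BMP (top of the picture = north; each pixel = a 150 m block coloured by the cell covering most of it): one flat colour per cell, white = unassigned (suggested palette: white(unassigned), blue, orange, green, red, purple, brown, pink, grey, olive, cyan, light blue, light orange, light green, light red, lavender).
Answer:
<image width="64" height="64" href="data:image/bmp;base64,Qk12CAAAAAAAAHYAAAAoAAAAQAAAAEAAAAABAAQAAAAAAAAIAAATCwAAEwsAABAAAAAAAAAA////ALR3HwAOf/8ALKAsACgn1gC9Z5QAS1aMAMJ34wB/f38AIr28AM++FwDox64AeLv/AIrfmACWmP8A1bDFAHRERERERERERERERERE7u7oiIiIiIiIiGZmZmZmZmZmd0RERERERERERERERETM7oiIiIiIiIiIZmZmZmZmZmZ3d3RERERERERERERERMzKiIiIiIiIiIhmZmZmZmZmZnd3d0REREREREREREREzKqoiIiIiIiIiGZmZmZmZmZmd3d3RERERERERERERETMqqqIiIiIiIiIhmZmZmZmZmZ3d3dERERERERERERERMyqqqqIiIiIiIiIZmZmZmZmZnd3d0RERERERERERERMzKqqqqqIiIiIiIiGZmZmZmZmd3d3REREREREREREREzMqqqqqqqIiIiIiIiGZmZmZmZ3d3dERERERERERERETMzKqqqqqqqIiIiIiIhmZmZmZnd3d3RERERERERERERMzMqszKqqqqiIiIiIhmZmZmZmd3d3d3REREREREREREzMzMzMyqqqqoiIiIhmZmZmZmZ3d3d3d3RERERERERERMzMzMyqqqqoiIiIiGZmZmZmZnd3d3d3dEREREREREREzMREzKqqqqiIiIiIZmZmZmZmd3d3d3d3RERERERERERERERKqqqqqIiIiIhmZmZmZmZ3d3d3d3dERERERERERERERN3aqqqoiIiIiGZmZmZmZnd3d3d3d3RERERERERERETd3d2qqqiIiIiIhmZmZmZmd3d3d3d3dERERERERERETd3aqqqqqIiIiIiGZmZmZmZ3d3d3d3d3RERERERERERN3aqqqqqoiIiIiIhmZmZmZnd3d3d3d3d3dERERERERETaqqqqqqqIiIiIhmZmZmZmd3d3d3d3d3d3d0REREREQRqqqqqqqoiIiIZmZmZmZmZ3d3d3d3d3d3d3dEREREQRGqqqqqqqiIiIZmZmZmZmZnd3d3d3d3d3d3d0EREUQRERqqqqqqqIhmZmZmZmZmZmVVVVV3d3d3d3VVEREREREREaqqqqqoZmZmZmZmZmZmZVVVVXd3d3d3VVURERERERERqqqqoRZmZmZmZmZmZmZlVVVVV3d3d1VVVVEREREREREaqqEREWZmZmZmZmZmZmVVVVVXd3dVVVVVURERERERERqqERERZmZmZpmZZmZmZVVVVVd3dVVVVVVREREREREREaoRERFmZmaZmZmZZmZlVVVVVVVVVVVVVVERERERERERqhERERZmaZmZmZmZZmVVVVVVVVVVVVVVURERERERERERERERERGZmZmZmZmZlVVVVVVVVVVVVVVRERERERERERERERERERmZmZmZmZmVVVVVVVVVVVVVVVURERERERERERERERERGZmZmZmZmZVVVVVVVVVVVVVVVREREREREREREREREREZmZmZmZmZlVVVVVVVVVVVVVVVURERERERERERERERERmZmZmZmZmVVVVVVVVVVVVVVVVVERERERERERERERERmZmZmZmZmZVVVVVVVVVVVVVVUzMzMzMzERERERERERGZmZmZmZmZlVVVVVVVVVVVVVMzMzMzMzMxERERERERGZmZmZmZmZmVVVVVVVVVVVVVMzMzMzMzMzMREREREREZmZmZmZmZmZVVVVVVVVVVVVMzMzMzMzMzMzMRERERERmZmZmZmZmZlVVVVVVVVVVVMzMzMzMzMzMzMzERERERGZmZmZmZmZmVW7tVVVVVVVUzMzMzMzMzMzMzMxERERERmZmZmZmZmZu7u1VVVVVVUzMzMzMzMzMzMzMzERERERGZmZmZmZmZm7u7VVVVVVVTMzMzMzMzMzMzMzMRERERERGZmZmZmZmbu7u1VVVVVTMzMzMzMzMzMzMzMxEREREREREZmZmZmZu7u7VVVVUzMzMzMzMzMzMzMzMzERERERERERERERERG7u7u1UzMzMzMzMzMyIzMzMzMzMREREREREREREREREbu7u7IzMzMzMzMzMiIiIjMzMzMxERERERERERERERERu7u7IjMzMzMzMyIiIiIiIzMzMzERERERERERERERERG7u7IiIzMzMzMiIiIiIiIiMzMzMxEREREREREREREREbu7IiIiIzMzIiIiIiIiIiIjMzMzERERERERERERERERu7IiIiIiIiIiIiIiIiIiIiIzMzMxERERERERERERERG7siIiIiIiIiIiIiIiIiIiIzMzMzMREREREREREREREbuyIiIiIiIiIiIiIiIiIiIjMzMzMzERERERERERERERuyIiIiIiIiIiIiIiIiIiIiMzMzMzMREREREREREREREiIiIiIiIiIiIiIiIiIiIiMzMzMzMzERERERERERERESIiIiIiIiIiIiIiIiIiIiIzMzMzMzMxERERERERERERIiIiIiIiIiIiIiIiIiIiIjMzMzMzMzMREREREREREREiIiIiIiIiIiIiIiIiIiIiMzMzMzMzMxERERERERERESIiIiIiIiIiIiIiIiIiIiIzMzMzMzMxERERERERERERIiIiIiIiIiIiIiIiIiIiIzMzMzMzMzEREREREREREREiIiIiIiIiIiIiIiIiIiIzMzMzMzMzERERERERERERESIiIiIiIiIiIiIiIiIiIzMzMzMzMzMRERERERERERERIiIiIiIiIiIiIiIiIiIjMzMzMzMzMxEREREREREREREiIiIiIiIiIiIiIiIiIjMzMzMzMzMzERERERERERERESIiIiIiIiIiIiIiIiIjMzMzMzMzMzMRERERERERERER"/>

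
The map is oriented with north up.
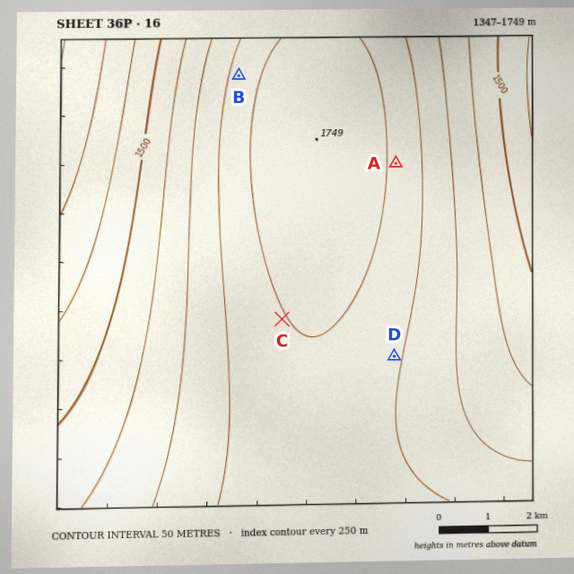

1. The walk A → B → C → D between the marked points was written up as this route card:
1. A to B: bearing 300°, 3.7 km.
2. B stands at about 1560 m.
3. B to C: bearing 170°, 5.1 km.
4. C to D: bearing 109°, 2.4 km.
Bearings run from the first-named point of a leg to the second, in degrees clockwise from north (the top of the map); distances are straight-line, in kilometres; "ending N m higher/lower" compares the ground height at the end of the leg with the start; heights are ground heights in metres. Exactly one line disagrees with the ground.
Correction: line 2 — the height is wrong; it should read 1670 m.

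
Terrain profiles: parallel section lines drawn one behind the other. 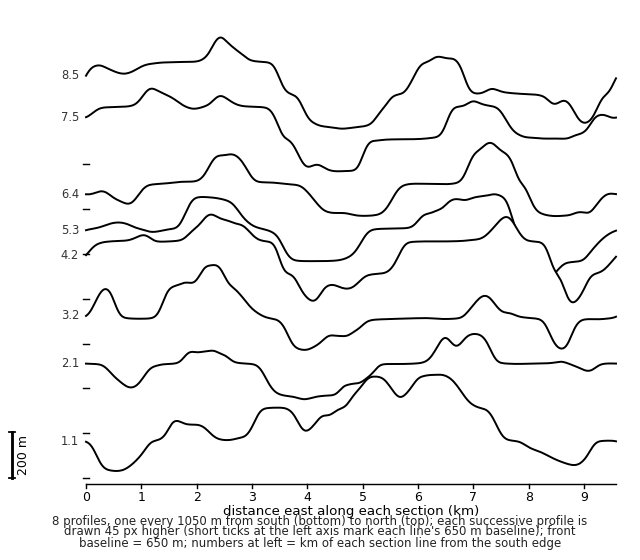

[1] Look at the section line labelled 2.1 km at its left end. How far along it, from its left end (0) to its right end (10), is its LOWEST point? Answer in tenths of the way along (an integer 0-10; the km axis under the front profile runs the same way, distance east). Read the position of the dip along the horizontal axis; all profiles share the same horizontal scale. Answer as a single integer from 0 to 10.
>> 4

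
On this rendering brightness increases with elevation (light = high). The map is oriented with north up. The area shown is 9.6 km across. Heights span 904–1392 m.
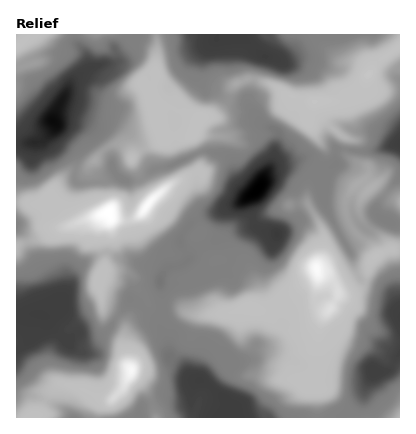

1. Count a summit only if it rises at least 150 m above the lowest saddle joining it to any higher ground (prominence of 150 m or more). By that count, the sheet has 3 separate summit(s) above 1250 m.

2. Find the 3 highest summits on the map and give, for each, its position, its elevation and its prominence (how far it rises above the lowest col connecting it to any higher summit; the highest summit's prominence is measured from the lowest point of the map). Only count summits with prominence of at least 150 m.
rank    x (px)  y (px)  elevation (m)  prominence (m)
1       108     212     1392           488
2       316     268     1382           223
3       132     370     1377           215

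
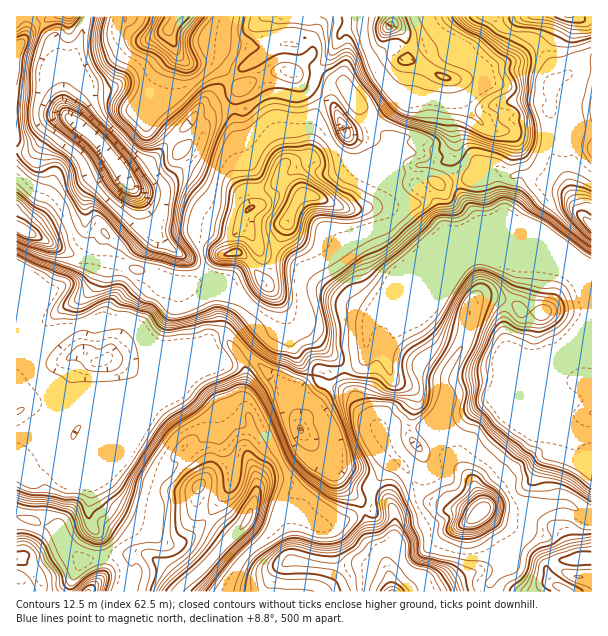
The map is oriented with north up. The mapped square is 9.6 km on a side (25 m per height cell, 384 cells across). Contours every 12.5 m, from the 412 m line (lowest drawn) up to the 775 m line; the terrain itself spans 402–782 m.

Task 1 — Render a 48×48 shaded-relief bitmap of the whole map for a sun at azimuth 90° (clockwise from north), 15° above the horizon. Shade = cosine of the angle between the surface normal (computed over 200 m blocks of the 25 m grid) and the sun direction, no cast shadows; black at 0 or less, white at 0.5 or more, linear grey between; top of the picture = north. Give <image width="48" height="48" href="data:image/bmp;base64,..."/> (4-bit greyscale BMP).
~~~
<image width="48" height="48" href="data:image/bmp;base64,Qk32BAAAAAAAAHYAAAAoAAAAMAAAADAAAAABAAQAAAAAAIAEAAATCwAAEwsAABAAAAAAAAAAAAAAABEREQAiIiIAMzMzAERERABVVVUAZmZmAHd3dwCIiIgAmZmZAKqqqgC7u7sAzMzMAN3d3QDu7u4A////AJhknGFXUzatyruoiImqqqdXZCNoq7uXZphDWpVXZURr7Ly6iIiZmZd3UzVnityGeHU0aIh3ZmVGzszbmIiJmIdDRWd3icyYiGQ1iId3eHZDbOzNp2ebqYcQV3iIiKuqmGVXrJRHd2ZUR866l2ec2pcQVmeqiImZmHd4zYQ1d1VmVX36iIiKurcTYxW9yYmYd4iJzIU0Z1RodUr8iIiJmsgkZCKO+4iIiJiZqnUzV1RoljftmImpebYlZkNc+4iImpiJiHYxRlRpqETOqbyVR5ZXd2R7upiJvYiIiIdAJmVYqVWtvOuDJXd4h2aamqmavIiIiIhyBHZnmGas78h0EmeIh3iZmsypmIiIiIiFAVd3h3is/phzBHiYd4iJrMuYiIiIiIiHQCaIh3iu+4dhBomXeIibzKiIiIiIiIiIYgR4h3iv+XdAJ4mHeIm9yoiIiIiIiIiIdjJGeHjf2HcwR4mXeKvdqIiId4iIiIiIiHUiV4nvqHUiV4qmR67aiIiIh4iIiIiIiIdCNnz8l2VFeZl1Nq7qiIiIiIiIiIiIiIh2VGvKhlZniadTNq3aiIiHd4iIiIh3eIiIdmmXVpiJmIZERq7aiIiIiIiJiIh3eIiIdndEaamrmHVFVI3riIiIiIiImIh3eIiIdmMliZvLmIdVVFrtmHiIiIiIiIiHdniIdjJXiJzbmIh2Qkjep3iZiId4iIiHY0iphSR3iJ3rmIiHUSe9lnirqIhlaah2QkiallZnma3amIiIcgWrl3isuYh1RplTRniIiHRJyq3KmYiIdQKKqZmbqYh2M2h1Z4iIiFJb26vKmpiIhzFqupiJmHdUNGd3iIiIdzN82om7qqmIiGRqqYiIiDI1Z4iImqgyRmeKyoiau8uYiIeIiIiIhxNqqYic2oMBJZp4u6iImrzJiIiIiIiHQljNuYnOyDA2RYdWnMmIiJvcqIiIiIhzALvcqYvslyBHVYZEjdqIiIm9yYiIiHYgALu7qa3ZhzA3VXdUa8h5qpibypqYh0IQJduay7zKVDAmZHhkR5m7qpiJmbqJhBNDR5mL3b7oEUIlVFd2VpzKmYiYeaiJhVZleZmL7d/DA1RDRmZVeKupiIiIiYeId3d3ibl63f5wFFZjR4dEiauoiIiZmHd4h3d4iLqbvfoQRVeENodUeJuoiIiJmYZ5mEV4mdy73rIASZeGNXh3d4q5ZniJqpiqliN4mf2+6SAAW8qGRHd4iIrIRoiaupmYdSJ4if7uogAEebyWVXZniIqmWLy5iIiHdRN4if7cYzEVeJu4VodniHmGi+2YiIdmdBSImf6pZlQjaIm6dnmYiHd3ruqIiId2YxWIif6Yh1QzV3ial3iIeYZp3riImHZ3YhV4iP6YhjJFZmabmZh3iZdq7amIh3d3UyV4iP6odRJXZUjLmal3iJp53KmGZ3h2VDV3iP+4dAJlRGvaiamIh5upy5iGd4dURWeId724hQJlM3zbiamHiJu6vLdVd2UzZ4mZh4mHmRFnQlrdqbqYiImqrMc1djNXmpmahw=="/>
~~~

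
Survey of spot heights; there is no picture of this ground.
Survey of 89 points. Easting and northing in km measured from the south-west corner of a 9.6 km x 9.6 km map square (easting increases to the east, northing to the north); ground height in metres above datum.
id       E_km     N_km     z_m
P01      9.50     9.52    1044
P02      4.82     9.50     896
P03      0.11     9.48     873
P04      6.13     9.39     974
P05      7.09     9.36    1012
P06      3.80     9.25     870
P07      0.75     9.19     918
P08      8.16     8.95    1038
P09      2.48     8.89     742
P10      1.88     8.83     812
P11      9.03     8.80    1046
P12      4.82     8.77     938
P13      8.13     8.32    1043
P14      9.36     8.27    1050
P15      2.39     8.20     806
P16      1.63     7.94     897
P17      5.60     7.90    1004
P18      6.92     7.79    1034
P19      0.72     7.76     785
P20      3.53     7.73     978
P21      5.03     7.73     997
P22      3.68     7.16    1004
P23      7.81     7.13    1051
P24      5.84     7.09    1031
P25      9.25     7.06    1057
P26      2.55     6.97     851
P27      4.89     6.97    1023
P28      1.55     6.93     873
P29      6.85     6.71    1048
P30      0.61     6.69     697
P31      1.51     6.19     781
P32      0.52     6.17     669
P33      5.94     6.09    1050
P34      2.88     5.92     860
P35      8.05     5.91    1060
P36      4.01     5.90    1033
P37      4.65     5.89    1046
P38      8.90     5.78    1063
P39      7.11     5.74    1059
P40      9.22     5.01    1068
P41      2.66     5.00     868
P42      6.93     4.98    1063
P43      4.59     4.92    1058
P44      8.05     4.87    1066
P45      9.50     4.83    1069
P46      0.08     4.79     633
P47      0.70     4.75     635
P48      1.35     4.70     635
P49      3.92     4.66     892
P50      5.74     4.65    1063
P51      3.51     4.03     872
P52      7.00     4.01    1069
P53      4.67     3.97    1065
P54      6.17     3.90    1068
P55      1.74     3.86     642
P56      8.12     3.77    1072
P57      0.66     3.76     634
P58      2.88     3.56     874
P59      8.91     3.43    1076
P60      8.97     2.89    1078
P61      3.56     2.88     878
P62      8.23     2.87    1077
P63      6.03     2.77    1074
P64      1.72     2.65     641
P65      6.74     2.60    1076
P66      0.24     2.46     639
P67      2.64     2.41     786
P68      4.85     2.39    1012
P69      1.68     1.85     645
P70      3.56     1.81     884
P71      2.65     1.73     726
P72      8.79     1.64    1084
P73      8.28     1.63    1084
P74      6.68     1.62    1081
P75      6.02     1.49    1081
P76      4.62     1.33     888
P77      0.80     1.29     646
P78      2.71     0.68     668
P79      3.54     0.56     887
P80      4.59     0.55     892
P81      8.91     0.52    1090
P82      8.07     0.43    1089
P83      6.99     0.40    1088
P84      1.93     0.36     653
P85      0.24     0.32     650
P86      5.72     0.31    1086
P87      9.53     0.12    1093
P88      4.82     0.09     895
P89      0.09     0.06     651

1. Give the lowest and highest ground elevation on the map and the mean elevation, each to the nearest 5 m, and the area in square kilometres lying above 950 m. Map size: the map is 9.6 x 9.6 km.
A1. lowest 630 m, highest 1095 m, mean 930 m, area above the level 50.1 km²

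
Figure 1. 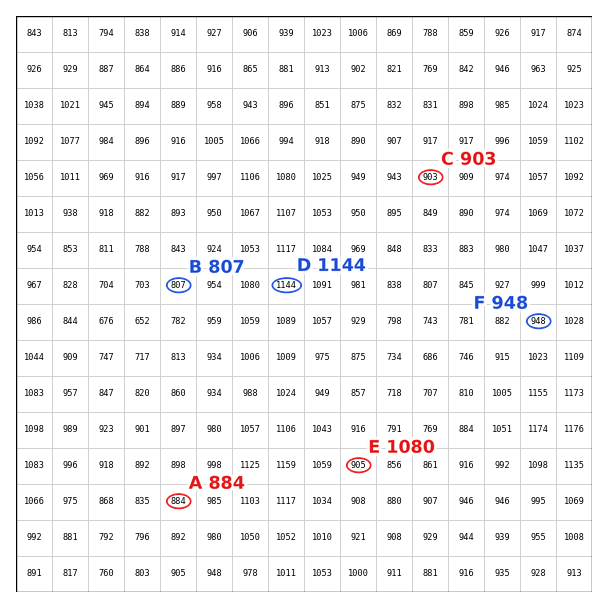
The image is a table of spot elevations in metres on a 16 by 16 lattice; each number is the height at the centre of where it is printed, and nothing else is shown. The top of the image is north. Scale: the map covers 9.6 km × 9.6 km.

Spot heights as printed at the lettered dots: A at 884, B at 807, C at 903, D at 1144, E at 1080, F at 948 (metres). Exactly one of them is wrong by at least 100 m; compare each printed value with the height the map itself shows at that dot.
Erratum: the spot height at E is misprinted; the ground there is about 905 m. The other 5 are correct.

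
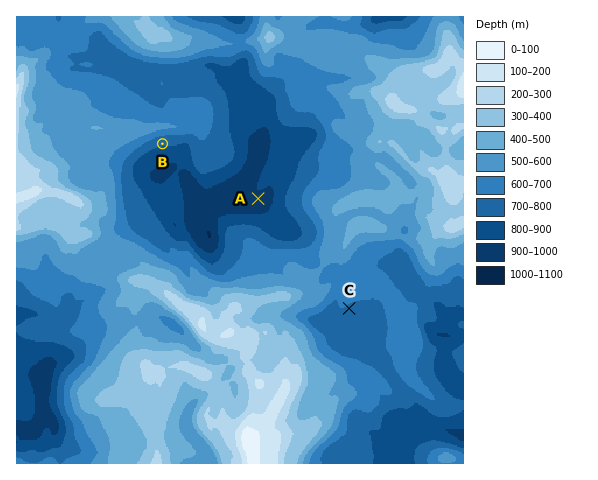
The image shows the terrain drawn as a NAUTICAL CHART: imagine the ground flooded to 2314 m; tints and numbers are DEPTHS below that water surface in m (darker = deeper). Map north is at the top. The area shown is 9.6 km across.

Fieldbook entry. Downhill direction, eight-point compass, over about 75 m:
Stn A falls S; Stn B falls S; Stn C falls SE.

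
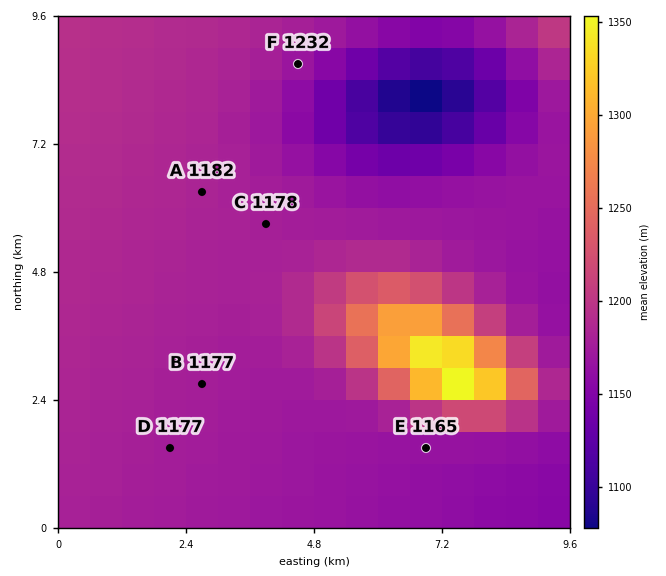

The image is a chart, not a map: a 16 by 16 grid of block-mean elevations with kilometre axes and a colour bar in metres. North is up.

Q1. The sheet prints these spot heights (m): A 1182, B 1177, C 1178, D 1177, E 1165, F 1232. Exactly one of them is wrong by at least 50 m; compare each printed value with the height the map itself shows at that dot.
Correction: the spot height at F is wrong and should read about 1169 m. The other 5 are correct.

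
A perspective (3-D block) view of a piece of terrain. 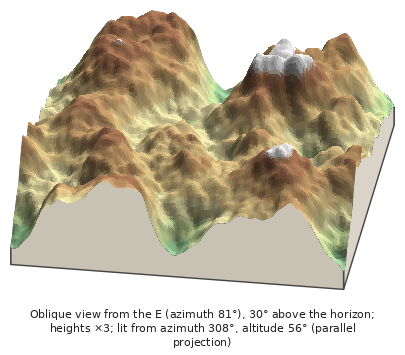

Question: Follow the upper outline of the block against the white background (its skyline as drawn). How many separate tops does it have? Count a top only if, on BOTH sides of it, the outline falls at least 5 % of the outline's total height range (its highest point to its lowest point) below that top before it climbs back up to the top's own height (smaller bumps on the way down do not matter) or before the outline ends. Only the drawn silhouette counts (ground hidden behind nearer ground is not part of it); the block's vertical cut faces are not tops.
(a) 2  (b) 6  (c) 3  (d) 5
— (c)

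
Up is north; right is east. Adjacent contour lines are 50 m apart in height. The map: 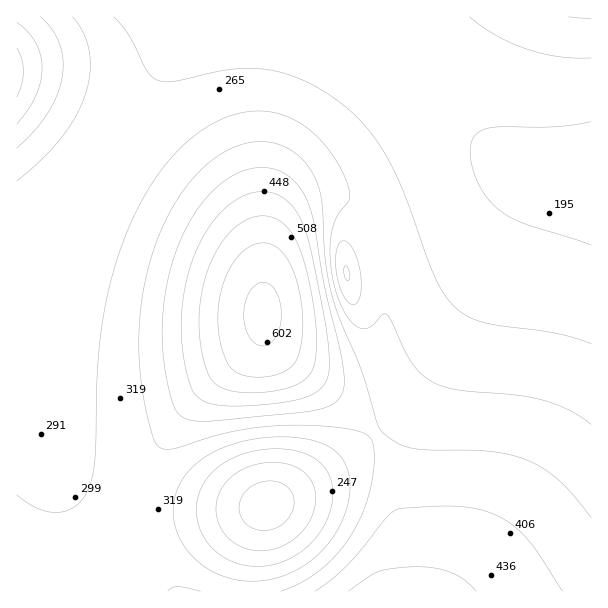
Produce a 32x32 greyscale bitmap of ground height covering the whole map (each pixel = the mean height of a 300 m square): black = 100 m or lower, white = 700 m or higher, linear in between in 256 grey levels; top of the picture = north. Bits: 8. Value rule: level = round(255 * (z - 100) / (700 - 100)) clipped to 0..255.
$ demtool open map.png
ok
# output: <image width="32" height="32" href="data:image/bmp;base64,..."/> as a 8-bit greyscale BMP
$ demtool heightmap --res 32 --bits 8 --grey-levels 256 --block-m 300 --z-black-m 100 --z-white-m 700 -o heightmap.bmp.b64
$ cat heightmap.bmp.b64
<image width="32" height="32" href="data:image/bmp;base64,Qk02CAAAAAAAADYEAAAoAAAAIAAAACAAAAABAAgAAAAAAAAEAAATCwAAEwsAAAABAAAAAAAAAAAAAAEBAQACAgIAAwMDAAQEBAAFBQUABgYGAAcHBwAICAgACQkJAAoKCgALCwsADAwMAA0NDQAODg4ADw8PABAQEAAREREAEhISABMTEwAUFBQAFRUVABYWFgAXFxcAGBgYABkZGQAaGhoAGxsbABwcHAAdHR0AHh4eAB8fHwAgICAAISEhACIiIgAjIyMAJCQkACUlJQAmJiYAJycnACgoKAApKSkAKioqACsrKwAsLCwALS0tAC4uLgAvLy8AMDAwADExMQAyMjIAMzMzADQ0NAA1NTUANjY2ADc3NwA4ODgAOTk5ADo6OgA7OzsAPDw8AD09PQA+Pj4APz8/AEBAQABBQUEAQkJCAENDQwBEREQARUVFAEZGRgBHR0cASEhIAElJSQBKSkoAS0tLAExMTABNTU0ATk5OAE9PTwBQUFAAUVFRAFJSUgBTU1MAVFRUAFVVVQBWVlYAV1dXAFhYWABZWVkAWlpaAFtbWwBcXFwAXV1dAF5eXgBfX18AYGBgAGFhYQBiYmIAY2NjAGRkZABlZWUAZmZmAGdnZwBoaGgAaWlpAGpqagBra2sAbGxsAG1tbQBubm4Ab29vAHBwcABxcXEAcnJyAHNzcwB0dHQAdXV1AHZ2dgB3d3cAeHh4AHl5eQB6enoAe3t7AHx8fAB9fX0Afn5+AH9/fwCAgIAAgYGBAIKCggCDg4MAhISEAIWFhQCGhoYAh4eHAIiIiACJiYkAioqKAIuLiwCMjIwAjY2NAI6OjgCPj48AkJCQAJGRkQCSkpIAk5OTAJSUlACVlZUAlpaWAJeXlwCYmJgAmZmZAJqamgCbm5sAnJycAJ2dnQCenp4An5+fAKCgoAChoaEAoqKiAKOjowCkpKQApaWlAKampgCnp6cAqKioAKmpqQCqqqoAq6urAKysrACtra0Arq6uAK+vrwCwsLAAsbGxALKysgCzs7MAtLS0ALW1tQC2trYAt7e3ALi4uAC5ubkAurq6ALu7uwC8vLwAvb29AL6+vgC/v78AwMDAAMHBwQDCwsIAw8PDAMTExADFxcUAxsbGAMfHxwDIyMgAycnJAMrKygDLy8sAzMzMAM3NzQDOzs4Az8/PANDQ0ADR0dEA0tLSANPT0wDU1NQA1dXVANbW1gDX19cA2NjYANnZ2QDa2toA29vbANzc3ADd3d0A3t7eAN/f3wDg4OAA4eHhAOLi4gDj4+MA5OTkAOXl5QDm5uYA5+fnAOjo6ADp6ekA6urqAOvr6wDs7OwA7e3tAO7u7gDv7+8A8PDwAPHx8QDy8vIA8/PzAPT09AD19fUA9vb2APf39wD4+PgA+fn5APr6+gD7+/sA/Pz8AP39/QD+/v4A////AFtbW1xdX2JlaGdjXVhYXWd0go+XmZqamJaTkIuHgn56WVlZWltdYGNjXVNJQT5CTV1vgY2TlJSUkpCMiIR/e3ZYWFhYWVteYV5TRTcrJyo1R1xxgoyOjo6Ni4mFgXx3c1dWVldYWl1fWUw7KRwVFyI1TGN3g4eIiIeGhIF9eHRvVlVVVVdZXV5YSTckFQ0OGCpBWW58gIGBgYB/fHl0cGtVVFRVVlldX1lMOicYDw8YKD5UaHV6enp7enl3dHBsZ1RTU1RWWV5iX1RENCYdHCMwQlVmcXRzdHRzc3Fva2djU1JSU1VZX2VmYFVIPTUzN0FNW2dtbm1tbW1sa2lmY19SUVFTVVpgaW9vamJaVFFTV15kaWtoZ2ZmZmZlY2FeWlFQUVJVWmJsd36Afnp2c3JxcG9saGNhYGBfX15dW1lWUFBQUlVbY298ipOYmZiVkIqBd21kX1xaWVlYWFdWU1FPT09RVVtlcYGSoa2ztbKqno16amFbWFVUU1JSUVBOTE5OT1FVXGZzhJapucXJxryqkndlXVhUUE5NTExLSklHTk1OUFRcZnSGmq7AzdPQxK6QcF9aVVBMSUhHRkZFREJNTE1PVFtmdYebsMPR2NXIr4pjV1dTTUhFQ0JBQEA/PUxMTE5TWmV0hpuxxNLZ1sisflBOVVFKRUE+PTw7Ozo5S0tLTVFYY3KEma7C0NfUxaZtO0lTT0hBPTo5ODc2NjRKSkpMUFdhb4CUqbzL0s+/nVwvSVJNRT46NzU0MzIyMUpJSUtOVF5re46itMLJxraTUzVMUUtDPDczMTAvLy4tSUhISUxSWmZ1hpmqt726q4lVQ1BQSEA5NDEvLS0sKypKSEhISk9WYW5+jp6qr62egVtPUk5GPTYyLiwrKiopKExJSEdJTFJbZ3SDkZugnZF5X1RSS0I6NDAsKykpKCcmUExJR0hKT1Zfa3eDjJCOg3FeVU9HPzgyLispKCgnJiZYUUxIR0hLUVhibHZ9gX52aFpSS0M8NTAtKikoJycmJmNZUUtIR0hMUllhaW9ycGleVE1GPzkzLywqKSkoKCcncGJXT0lHRkhMUVddYmRiXVVOR0E7NjEuLCsqKioqKSl/bV9UTEdFRUdLT1NWV1ZSTEdBPDg0MC4tLCwsLC0tLIt3ZllOSERCQ0VHSkxNTElEQDw4NTIwLi4uLy8wMTExkn1rXFBIQ0A/QEFDRERDQT47ODUzMTAwMDEyNDU2NzeRfmxdUUhCPjw8PD09PTw6ODY0MjExMTEzNTc5Oz0+Pol5aVtPRkA8OTg4ODg3NjU0MjExMDEyNDY5PUBDRUdHfG5hVUpCPDg2NTQ0MzMyMTAvLzAwMjQ3Oz9DR0tOUFE="/>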